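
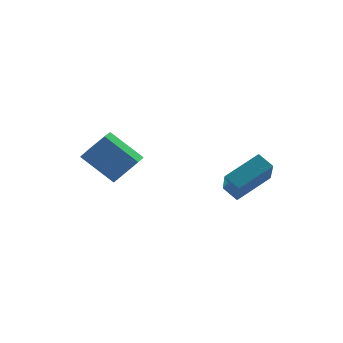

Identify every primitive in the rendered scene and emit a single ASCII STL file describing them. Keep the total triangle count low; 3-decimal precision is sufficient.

solid 
facet normal -0.443 0.765 0.467
outer loop
vertex 2.022 -3.371 0.255
vertex 3.818 -2.814 1.046
vertex 2.325 -2.327 -1.167
endloop
endfacet
facet normal -0.880 -0.273 -0.388
outer loop
vertex 2.742 -3.046 -1.606
vertex 2.022 -3.371 0.255
vertex 2.325 -2.327 -1.167
endloop
endfacet
facet normal -0.443 0.765 0.467
outer loop
vertex 2.325 -2.327 -1.167
vertex 3.818 -2.814 1.046
vertex 4.121 -1.77 -0.376
endloop
endfacet
facet normal 0.169 0.583 -0.795
outer loop
vertex 4.121 -1.77 -0.376
vertex 2.742 -3.046 -1.606
vertex 2.325 -2.327 -1.167
endloop
endfacet
facet normal -0.169 -0.583 0.795
outer loop
vertex 2.022 -3.371 0.255
vertex 4.235 -3.533 0.607
vertex 3.818 -2.814 1.046
endloop
endfacet
facet normal -0.880 -0.273 -0.388
outer loop
vertex 2.439 -4.09 -0.184
vertex 2.022 -3.371 0.255
vertex 2.742 -3.046 -1.606
endloop
endfacet
facet normal -0.169 -0.583 0.795
outer loop
vertex 2.439 -4.09 -0.184
vertex 4.235 -3.533 0.607
vertex 2.022 -3.371 0.255
endloop
endfacet
facet normal 0.880 0.273 0.388
outer loop
vertex 3.818 -2.814 1.046
vertex 4.235 -3.533 0.607
vertex 4.121 -1.77 -0.376
endloop
endfacet
facet normal 0.169 0.583 -0.795
outer loop
vertex 4.538 -2.489 -0.815
vertex 2.742 -3.046 -1.606
vertex 4.121 -1.77 -0.376
endloop
endfacet
facet normal 0.880 0.273 0.388
outer loop
vertex 4.121 -1.77 -0.376
vertex 4.235 -3.533 0.607
vertex 4.538 -2.489 -0.815
endloop
endfacet
facet normal 0.443 -0.765 -0.467
outer loop
vertex 4.538 -2.489 -0.815
vertex 2.439 -4.09 -0.184
vertex 2.742 -3.046 -1.606
endloop
endfacet
facet normal 0.443 -0.765 -0.467
outer loop
vertex 4.235 -3.533 0.607
vertex 2.439 -4.09 -0.184
vertex 4.538 -2.489 -0.815
endloop
endfacet
facet normal 0.585 -0.541 -0.604
outer loop
vertex -0.517 2.057 -1.625
vertex -1.023 1.231 -1.376
vertex -1.319 1.782 -2.156
endloop
endfacet
facet normal 0.121 0.795 -0.595
outer loop
vertex -0.517 2.057 -1.625
vertex -1.319 1.782 -2.156
vertex -1.771 3.215 -0.334
endloop
endfacet
facet normal 0.122 0.795 -0.595
outer loop
vertex -1.771 3.215 -0.334
vertex -1.319 1.782 -2.156
vertex -2.572 2.94 -0.865
endloop
endfacet
facet normal -0.586 0.541 0.603
outer loop
vertex -1.771 3.215 -0.334
vertex -2.572 2.94 -0.865
vertex -2.277 2.389 -0.084
endloop
endfacet
facet normal 0.585 -0.541 -0.604
outer loop
vertex -1.319 1.782 -2.156
vertex -1.023 1.231 -1.376
vertex -1.825 0.956 -1.907
endloop
endfacet
facet normal -0.633 0.159 -0.757
outer loop
vertex -1.319 1.782 -2.156
vertex -1.825 0.956 -1.907
vertex -2.572 2.94 -0.865
endloop
endfacet
facet normal -0.633 0.159 -0.757
outer loop
vertex -2.572 2.94 -0.865
vertex -1.825 0.956 -1.907
vertex -3.078 2.114 -0.616
endloop
endfacet
facet normal -0.586 0.541 0.603
outer loop
vertex -2.572 2.94 -0.865
vertex -3.078 2.114 -0.616
vertex -2.277 2.389 -0.084
endloop
endfacet
facet normal 0.585 -0.541 -0.604
outer loop
vertex -1.825 0.956 -1.907
vertex -1.023 1.231 -1.376
vertex -1.529 0.405 -1.126
endloop
endfacet
facet normal -0.755 -0.636 -0.162
outer loop
vertex -1.825 0.956 -1.907
vertex -1.529 0.405 -1.126
vertex -3.078 2.114 -0.616
endloop
endfacet
facet normal -0.755 -0.635 -0.163
outer loop
vertex -3.078 2.114 -0.616
vertex -1.529 0.405 -1.126
vertex -2.783 1.563 0.165
endloop
endfacet
facet normal -0.586 0.541 0.603
outer loop
vertex -3.078 2.114 -0.616
vertex -2.783 1.563 0.165
vertex -2.277 2.389 -0.084
endloop
endfacet
facet normal 0.586 -0.541 -0.603
outer loop
vertex -1.529 0.405 -1.126
vertex -1.023 1.231 -1.376
vertex -0.728 0.68 -0.595
endloop
endfacet
facet normal -0.121 -0.795 0.595
outer loop
vertex -1.529 0.405 -1.126
vertex -0.728 0.68 -0.595
vertex -2.783 1.563 0.165
endloop
endfacet
facet normal -0.121 -0.795 0.595
outer loop
vertex -2.783 1.563 0.165
vertex -0.728 0.68 -0.595
vertex -1.981 1.838 0.696
endloop
endfacet
facet normal -0.585 0.541 0.604
outer loop
vertex -2.783 1.563 0.165
vertex -1.981 1.838 0.696
vertex -2.277 2.389 -0.084
endloop
endfacet
facet normal 0.586 -0.541 -0.603
outer loop
vertex -0.728 0.68 -0.595
vertex -1.023 1.231 -1.376
vertex -0.222 1.506 -0.844
endloop
endfacet
facet normal 0.633 -0.159 0.757
outer loop
vertex -0.728 0.68 -0.595
vertex -0.222 1.506 -0.844
vertex -1.981 1.838 0.696
endloop
endfacet
facet normal 0.633 -0.159 0.757
outer loop
vertex -1.981 1.838 0.696
vertex -0.222 1.506 -0.844
vertex -1.475 2.664 0.447
endloop
endfacet
facet normal -0.585 0.541 0.604
outer loop
vertex -1.981 1.838 0.696
vertex -1.475 2.664 0.447
vertex -2.277 2.389 -0.084
endloop
endfacet
facet normal 0.586 -0.541 -0.603
outer loop
vertex -0.222 1.506 -0.844
vertex -1.023 1.231 -1.376
vertex -0.517 2.057 -1.625
endloop
endfacet
facet normal 0.755 0.635 0.163
outer loop
vertex -0.222 1.506 -0.844
vertex -0.517 2.057 -1.625
vertex -1.475 2.664 0.447
endloop
endfacet
facet normal 0.755 0.636 0.163
outer loop
vertex -1.475 2.664 0.447
vertex -0.517 2.057 -1.625
vertex -1.771 3.215 -0.334
endloop
endfacet
facet normal -0.585 0.541 0.604
outer loop
vertex -1.475 2.664 0.447
vertex -1.771 3.215 -0.334
vertex -2.277 2.389 -0.084
endloop
endfacet

endsolid


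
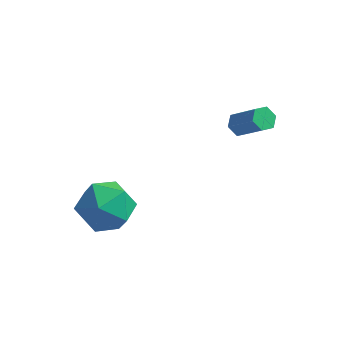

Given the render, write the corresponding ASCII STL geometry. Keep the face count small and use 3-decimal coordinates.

solid 
facet normal -0.569 0.657 0.494
outer loop
vertex -3.106 -1.51 -3.49
vertex -2.658 -1.897 -2.46
vertex -2.13 -1.004 -3.039
endloop
endfacet
facet normal -0.399 0.904 -0.152
outer loop
vertex -3.106 -1.51 -3.49
vertex -2.13 -1.004 -3.039
vertex -2.198 -1.23 -4.203
endloop
endfacet
facet normal -0.635 0.436 -0.637
outer loop
vertex -3.106 -1.51 -3.49
vertex -2.198 -1.23 -4.203
vertex -2.767 -2.264 -4.344
endloop
endfacet
facet normal -0.952 -0.100 -0.289
outer loop
vertex -3.106 -1.51 -3.49
vertex -2.767 -2.264 -4.344
vertex -3.051 -2.676 -3.266
endloop
endfacet
facet normal -0.911 0.036 0.410
outer loop
vertex -3.106 -1.51 -3.49
vertex -3.051 -2.676 -3.266
vertex -2.658 -1.897 -2.46
endloop
endfacet
facet normal 0.313 0.929 -0.199
outer loop
vertex -2.198 -1.23 -4.203
vertex -2.13 -1.004 -3.039
vertex -1.189 -1.444 -3.614
endloop
endfacet
facet normal 0.036 0.529 0.848
outer loop
vertex -2.13 -1.004 -3.039
vertex -2.658 -1.897 -2.46
vertex -1.473 -1.856 -2.536
endloop
endfacet
facet normal -0.516 -0.476 0.712
outer loop
vertex -2.658 -1.897 -2.46
vertex -3.051 -2.676 -3.266
vertex -2.042 -2.89 -2.677
endloop
endfacet
facet normal -0.582 -0.697 -0.420
outer loop
vertex -3.051 -2.676 -3.266
vertex -2.767 -2.264 -4.344
vertex -2.11 -3.116 -3.841
endloop
endfacet
facet normal -0.069 0.172 -0.983
outer loop
vertex -2.767 -2.264 -4.344
vertex -2.198 -1.23 -4.203
vertex -1.582 -2.223 -4.42
endloop
endfacet
facet normal 0.952 0.100 0.289
outer loop
vertex -1.134 -2.61 -3.39
vertex -1.189 -1.444 -3.614
vertex -1.473 -1.856 -2.536
endloop
endfacet
facet normal 0.635 -0.436 0.637
outer loop
vertex -1.134 -2.61 -3.39
vertex -1.473 -1.856 -2.536
vertex -2.042 -2.89 -2.677
endloop
endfacet
facet normal 0.399 -0.904 0.152
outer loop
vertex -1.134 -2.61 -3.39
vertex -2.042 -2.89 -2.677
vertex -2.11 -3.116 -3.841
endloop
endfacet
facet normal 0.569 -0.657 -0.494
outer loop
vertex -1.134 -2.61 -3.39
vertex -2.11 -3.116 -3.841
vertex -1.582 -2.223 -4.42
endloop
endfacet
facet normal 0.911 -0.036 -0.410
outer loop
vertex -1.134 -2.61 -3.39
vertex -1.582 -2.223 -4.42
vertex -1.189 -1.444 -3.614
endloop
endfacet
facet normal 0.582 0.697 0.420
outer loop
vertex -1.473 -1.856 -2.536
vertex -1.189 -1.444 -3.614
vertex -2.13 -1.004 -3.039
endloop
endfacet
facet normal 0.069 -0.172 0.983
outer loop
vertex -2.042 -2.89 -2.677
vertex -1.473 -1.856 -2.536
vertex -2.658 -1.897 -2.46
endloop
endfacet
facet normal -0.313 -0.929 0.199
outer loop
vertex -2.11 -3.116 -3.841
vertex -2.042 -2.89 -2.677
vertex -3.051 -2.676 -3.266
endloop
endfacet
facet normal -0.036 -0.529 -0.848
outer loop
vertex -1.582 -2.223 -4.42
vertex -2.11 -3.116 -3.841
vertex -2.767 -2.264 -4.344
endloop
endfacet
facet normal 0.516 0.476 -0.712
outer loop
vertex -1.189 -1.444 -3.614
vertex -1.582 -2.223 -4.42
vertex -2.198 -1.23 -4.203
endloop
endfacet
facet normal -0.657 0.285 -0.698
outer loop
vertex 1.721 2.213 -2.021
vertex 1.357 2.273 -1.654
vertex 1.666 2.671 -1.782
endloop
endfacet
facet normal 0.747 0.376 -0.549
outer loop
vertex 1.721 2.213 -2.021
vertex 1.666 2.671 -1.782
vertex 2.746 1.766 -0.933
endloop
endfacet
facet normal 0.746 0.374 -0.550
outer loop
vertex 2.746 1.766 -0.933
vertex 1.666 2.671 -1.782
vertex 2.692 2.225 -0.694
endloop
endfacet
facet normal 0.657 -0.286 0.697
outer loop
vertex 2.746 1.766 -0.933
vertex 2.692 2.225 -0.694
vertex 2.383 1.827 -0.566
endloop
endfacet
facet normal -0.657 0.286 -0.697
outer loop
vertex 1.666 2.671 -1.782
vertex 1.357 2.273 -1.654
vertex 1.303 2.732 -1.415
endloop
endfacet
facet normal 0.284 0.951 0.122
outer loop
vertex 1.666 2.671 -1.782
vertex 1.303 2.732 -1.415
vertex 2.692 2.225 -0.694
endloop
endfacet
facet normal 0.284 0.951 0.122
outer loop
vertex 2.692 2.225 -0.694
vertex 1.303 2.732 -1.415
vertex 2.329 2.286 -0.327
endloop
endfacet
facet normal 0.657 -0.286 0.697
outer loop
vertex 2.692 2.225 -0.694
vertex 2.329 2.286 -0.327
vertex 2.383 1.827 -0.566
endloop
endfacet
facet normal -0.657 0.286 -0.697
outer loop
vertex 1.303 2.732 -1.415
vertex 1.357 2.273 -1.654
vertex 0.994 2.334 -1.287
endloop
endfacet
facet normal -0.463 0.576 0.673
outer loop
vertex 1.303 2.732 -1.415
vertex 0.994 2.334 -1.287
vertex 2.329 2.286 -0.327
endloop
endfacet
facet normal -0.463 0.576 0.673
outer loop
vertex 2.329 2.286 -0.327
vertex 0.994 2.334 -1.287
vertex 2.019 1.887 -0.199
endloop
endfacet
facet normal 0.657 -0.286 0.698
outer loop
vertex 2.329 2.286 -0.327
vertex 2.019 1.887 -0.199
vertex 2.383 1.827 -0.566
endloop
endfacet
facet normal -0.657 0.286 -0.697
outer loop
vertex 0.994 2.334 -1.287
vertex 1.357 2.273 -1.654
vertex 1.048 1.875 -1.526
endloop
endfacet
facet normal -0.747 -0.374 0.550
outer loop
vertex 0.994 2.334 -1.287
vertex 1.048 1.875 -1.526
vertex 2.019 1.887 -0.199
endloop
endfacet
facet normal -0.746 -0.376 0.549
outer loop
vertex 2.019 1.887 -0.199
vertex 1.048 1.875 -1.526
vertex 2.074 1.429 -0.438
endloop
endfacet
facet normal 0.657 -0.285 0.698
outer loop
vertex 2.019 1.887 -0.199
vertex 2.074 1.429 -0.438
vertex 2.383 1.827 -0.566
endloop
endfacet
facet normal -0.657 0.286 -0.697
outer loop
vertex 1.048 1.875 -1.526
vertex 1.357 2.273 -1.654
vertex 1.411 1.814 -1.893
endloop
endfacet
facet normal -0.284 -0.951 -0.122
outer loop
vertex 1.048 1.875 -1.526
vertex 1.411 1.814 -1.893
vertex 2.074 1.429 -0.438
endloop
endfacet
facet normal -0.284 -0.951 -0.122
outer loop
vertex 2.074 1.429 -0.438
vertex 1.411 1.814 -1.893
vertex 2.437 1.368 -0.805
endloop
endfacet
facet normal 0.657 -0.286 0.697
outer loop
vertex 2.074 1.429 -0.438
vertex 2.437 1.368 -0.805
vertex 2.383 1.827 -0.566
endloop
endfacet
facet normal -0.657 0.286 -0.698
outer loop
vertex 1.411 1.814 -1.893
vertex 1.357 2.273 -1.654
vertex 1.721 2.213 -2.021
endloop
endfacet
facet normal 0.464 -0.576 -0.673
outer loop
vertex 1.411 1.814 -1.893
vertex 1.721 2.213 -2.021
vertex 2.437 1.368 -0.805
endloop
endfacet
facet normal 0.463 -0.576 -0.673
outer loop
vertex 2.437 1.368 -0.805
vertex 1.721 2.213 -2.021
vertex 2.746 1.766 -0.933
endloop
endfacet
facet normal 0.657 -0.286 0.697
outer loop
vertex 2.437 1.368 -0.805
vertex 2.746 1.766 -0.933
vertex 2.383 1.827 -0.566
endloop
endfacet

endsolid


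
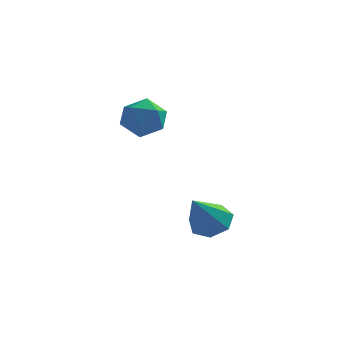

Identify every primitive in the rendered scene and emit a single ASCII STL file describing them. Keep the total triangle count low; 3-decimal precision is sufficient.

solid 
facet normal 0.304 0.775 0.554
outer loop
vertex -0.218 0.341 2.928
vertex -0.035 -0.233 3.63
vertex 0.62 -0.043 3.005
endloop
endfacet
facet normal 0.423 0.895 -0.139
outer loop
vertex -0.218 0.341 2.928
vertex 0.62 -0.043 3.005
vertex 0.215 0.02 2.176
endloop
endfacet
facet normal -0.202 0.854 -0.480
outer loop
vertex -0.218 0.341 2.928
vertex 0.215 0.02 2.176
vertex -0.691 -0.131 2.288
endloop
endfacet
facet normal -0.707 0.707 0.001
outer loop
vertex -0.218 0.341 2.928
vertex -0.691 -0.131 2.288
vertex -0.845 -0.287 3.187
endloop
endfacet
facet normal -0.395 0.658 0.641
outer loop
vertex -0.218 0.341 2.928
vertex -0.845 -0.287 3.187
vertex -0.035 -0.233 3.63
endloop
endfacet
facet normal 0.844 0.374 -0.384
outer loop
vertex 0.215 0.02 2.176
vertex 0.62 -0.043 3.005
vertex 0.665 -0.753 2.413
endloop
endfacet
facet normal 0.651 0.179 0.737
outer loop
vertex 0.62 -0.043 3.005
vertex -0.035 -0.233 3.63
vertex 0.511 -0.909 3.312
endloop
endfacet
facet normal -0.479 -0.010 0.878
outer loop
vertex -0.035 -0.233 3.63
vertex -0.845 -0.287 3.187
vertex -0.395 -1.06 3.424
endloop
endfacet
facet normal -0.985 0.068 -0.157
outer loop
vertex -0.845 -0.287 3.187
vertex -0.691 -0.131 2.288
vertex -0.8 -0.997 2.595
endloop
endfacet
facet normal -0.167 0.306 -0.937
outer loop
vertex -0.691 -0.131 2.288
vertex 0.215 0.02 2.176
vertex -0.145 -0.807 1.97
endloop
endfacet
facet normal 0.707 -0.707 -0.001
outer loop
vertex 0.038 -1.381 2.672
vertex 0.665 -0.753 2.413
vertex 0.511 -0.909 3.312
endloop
endfacet
facet normal 0.202 -0.854 0.480
outer loop
vertex 0.038 -1.381 2.672
vertex 0.511 -0.909 3.312
vertex -0.395 -1.06 3.424
endloop
endfacet
facet normal -0.423 -0.895 0.139
outer loop
vertex 0.038 -1.381 2.672
vertex -0.395 -1.06 3.424
vertex -0.8 -0.997 2.595
endloop
endfacet
facet normal -0.304 -0.775 -0.554
outer loop
vertex 0.038 -1.381 2.672
vertex -0.8 -0.997 2.595
vertex -0.145 -0.807 1.97
endloop
endfacet
facet normal 0.395 -0.658 -0.641
outer loop
vertex 0.038 -1.381 2.672
vertex -0.145 -0.807 1.97
vertex 0.665 -0.753 2.413
endloop
endfacet
facet normal 0.985 -0.068 0.157
outer loop
vertex 0.511 -0.909 3.312
vertex 0.665 -0.753 2.413
vertex 0.62 -0.043 3.005
endloop
endfacet
facet normal 0.167 -0.306 0.937
outer loop
vertex -0.395 -1.06 3.424
vertex 0.511 -0.909 3.312
vertex -0.035 -0.233 3.63
endloop
endfacet
facet normal -0.844 -0.374 0.384
outer loop
vertex -0.8 -0.997 2.595
vertex -0.395 -1.06 3.424
vertex -0.845 -0.287 3.187
endloop
endfacet
facet normal -0.651 -0.179 -0.737
outer loop
vertex -0.145 -0.807 1.97
vertex -0.8 -0.997 2.595
vertex -0.691 -0.131 2.288
endloop
endfacet
facet normal 0.479 0.010 -0.878
outer loop
vertex 0.665 -0.753 2.413
vertex -0.145 -0.807 1.97
vertex 0.215 0.02 2.176
endloop
endfacet
facet normal 0.209 0.633 -0.746
outer loop
vertex 3.247 -1.159 -1.275
vertex 2.492 -1.287 -1.595
vertex 2.729 -0.715 -1.043
endloop
endfacet
facet normal 0.535 0.195 0.822
outer loop
vertex 3.247 -1.159 -1.275
vertex 2.729 -0.715 -1.043
vertex 2.108 -2.453 -0.225
endloop
endfacet
facet normal 0.208 0.633 -0.745
outer loop
vertex 2.729 -0.715 -1.043
vertex 2.492 -1.287 -1.595
vertex 2.033 -0.702 -1.226
endloop
endfacet
facet normal -0.215 0.478 0.852
outer loop
vertex 2.729 -0.715 -1.043
vertex 2.033 -0.702 -1.226
vertex 2.108 -2.453 -0.225
endloop
endfacet
facet normal 0.209 0.634 -0.745
outer loop
vertex 2.033 -0.702 -1.226
vertex 2.492 -1.287 -1.595
vertex 1.682 -1.129 -1.688
endloop
endfacet
facet normal -0.864 0.221 0.452
outer loop
vertex 2.033 -0.702 -1.226
vertex 1.682 -1.129 -1.688
vertex 2.108 -2.453 -0.225
endloop
endfacet
facet normal 0.209 0.634 -0.745
outer loop
vertex 1.682 -1.129 -1.688
vertex 2.492 -1.287 -1.595
vertex 1.941 -1.675 -2.08
endloop
endfacet
facet normal -0.921 -0.382 -0.077
outer loop
vertex 1.682 -1.129 -1.688
vertex 1.941 -1.675 -2.08
vertex 2.108 -2.453 -0.225
endloop
endfacet
facet normal 0.209 0.634 -0.745
outer loop
vertex 1.941 -1.675 -2.08
vertex 2.492 -1.287 -1.595
vertex 2.615 -1.929 -2.107
endloop
endfacet
facet normal -0.344 -0.877 -0.337
outer loop
vertex 1.941 -1.675 -2.08
vertex 2.615 -1.929 -2.107
vertex 2.108 -2.453 -0.225
endloop
endfacet
facet normal 0.208 0.634 -0.745
outer loop
vertex 2.615 -1.929 -2.107
vertex 2.492 -1.287 -1.595
vertex 3.196 -1.699 -1.749
endloop
endfacet
facet normal 0.434 -0.891 -0.131
outer loop
vertex 2.615 -1.929 -2.107
vertex 3.196 -1.699 -1.749
vertex 2.108 -2.453 -0.225
endloop
endfacet
facet normal 0.208 0.634 -0.745
outer loop
vertex 3.196 -1.699 -1.749
vertex 2.492 -1.287 -1.595
vertex 3.247 -1.159 -1.275
endloop
endfacet
facet normal 0.825 -0.415 0.384
outer loop
vertex 3.196 -1.699 -1.749
vertex 3.247 -1.159 -1.275
vertex 2.108 -2.453 -0.225
endloop
endfacet

endsolid


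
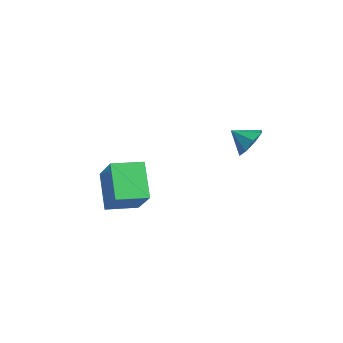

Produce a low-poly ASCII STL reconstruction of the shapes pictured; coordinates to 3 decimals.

solid 
facet normal -0.704 0.421 0.571
outer loop
vertex 1.718 -3.79 -0.692
vertex 2.367 -2.42 -0.902
vertex 0.534 -3.487 -2.375
endloop
endfacet
facet normal -0.424 -0.895 0.137
outer loop
vertex 1.893 -4.3 -3.478
vertex 1.718 -3.79 -0.692
vertex 0.534 -3.487 -2.375
endloop
endfacet
facet normal -0.704 0.421 0.571
outer loop
vertex 0.534 -3.487 -2.375
vertex 2.367 -2.42 -0.902
vertex 1.183 -2.117 -2.585
endloop
endfacet
facet normal -0.569 0.146 -0.809
outer loop
vertex 1.183 -2.117 -2.585
vertex 1.893 -4.3 -3.478
vertex 0.534 -3.487 -2.375
endloop
endfacet
facet normal 0.569 -0.146 0.809
outer loop
vertex 1.718 -3.79 -0.692
vertex 3.726 -3.233 -2.005
vertex 2.367 -2.42 -0.902
endloop
endfacet
facet normal -0.424 -0.895 0.137
outer loop
vertex 3.077 -4.603 -1.795
vertex 1.718 -3.79 -0.692
vertex 1.893 -4.3 -3.478
endloop
endfacet
facet normal 0.569 -0.146 0.809
outer loop
vertex 3.077 -4.603 -1.795
vertex 3.726 -3.233 -2.005
vertex 1.718 -3.79 -0.692
endloop
endfacet
facet normal 0.424 0.895 -0.137
outer loop
vertex 2.367 -2.42 -0.902
vertex 3.726 -3.233 -2.005
vertex 1.183 -2.117 -2.585
endloop
endfacet
facet normal -0.569 0.146 -0.809
outer loop
vertex 2.542 -2.93 -3.688
vertex 1.893 -4.3 -3.478
vertex 1.183 -2.117 -2.585
endloop
endfacet
facet normal 0.424 0.895 -0.137
outer loop
vertex 1.183 -2.117 -2.585
vertex 3.726 -3.233 -2.005
vertex 2.542 -2.93 -3.688
endloop
endfacet
facet normal 0.704 -0.421 -0.571
outer loop
vertex 2.542 -2.93 -3.688
vertex 3.077 -4.603 -1.795
vertex 1.893 -4.3 -3.478
endloop
endfacet
facet normal 0.704 -0.421 -0.571
outer loop
vertex 3.726 -3.233 -2.005
vertex 3.077 -4.603 -1.795
vertex 2.542 -2.93 -3.688
endloop
endfacet
facet normal 0.738 0.411 -0.535
outer loop
vertex 4.617 2.39 -0.059
vertex 4.296 2.036 -0.774
vertex 4.181 2.781 -0.36
endloop
endfacet
facet normal -0.327 0.320 0.889
outer loop
vertex 4.617 2.39 -0.059
vertex 4.181 2.781 -0.36
vertex 3.484 1.584 -0.186
endloop
endfacet
facet normal 0.738 0.411 -0.535
outer loop
vertex 4.181 2.781 -0.36
vertex 4.296 2.036 -0.774
vertex 3.813 2.736 -0.903
endloop
endfacet
facet normal -0.737 0.496 0.459
outer loop
vertex 4.181 2.781 -0.36
vertex 3.813 2.736 -0.903
vertex 3.484 1.584 -0.186
endloop
endfacet
facet normal 0.739 0.411 -0.534
outer loop
vertex 3.813 2.736 -0.903
vertex 4.296 2.036 -0.774
vertex 3.728 2.281 -1.371
endloop
endfacet
facet normal -0.969 0.241 -0.058
outer loop
vertex 3.813 2.736 -0.903
vertex 3.728 2.281 -1.371
vertex 3.484 1.584 -0.186
endloop
endfacet
facet normal 0.739 0.410 -0.535
outer loop
vertex 3.728 2.281 -1.371
vertex 4.296 2.036 -0.774
vertex 3.975 1.682 -1.489
endloop
endfacet
facet normal -0.886 -0.295 -0.356
outer loop
vertex 3.728 2.281 -1.371
vertex 3.975 1.682 -1.489
vertex 3.484 1.584 -0.186
endloop
endfacet
facet normal 0.738 0.411 -0.535
outer loop
vertex 3.975 1.682 -1.489
vertex 4.296 2.036 -0.774
vertex 4.411 1.291 -1.188
endloop
endfacet
facet normal -0.537 -0.801 -0.263
outer loop
vertex 3.975 1.682 -1.489
vertex 4.411 1.291 -1.188
vertex 3.484 1.584 -0.186
endloop
endfacet
facet normal 0.738 0.411 -0.535
outer loop
vertex 4.411 1.291 -1.188
vertex 4.296 2.036 -0.774
vertex 4.779 1.337 -0.645
endloop
endfacet
facet normal -0.127 -0.978 0.169
outer loop
vertex 4.411 1.291 -1.188
vertex 4.779 1.337 -0.645
vertex 3.484 1.584 -0.186
endloop
endfacet
facet normal 0.738 0.411 -0.535
outer loop
vertex 4.779 1.337 -0.645
vertex 4.296 2.036 -0.774
vertex 4.865 1.792 -0.177
endloop
endfacet
facet normal 0.104 -0.723 0.683
outer loop
vertex 4.779 1.337 -0.645
vertex 4.865 1.792 -0.177
vertex 3.484 1.584 -0.186
endloop
endfacet
facet normal 0.738 0.412 -0.535
outer loop
vertex 4.865 1.792 -0.177
vertex 4.296 2.036 -0.774
vertex 4.617 2.39 -0.059
endloop
endfacet
facet normal 0.021 -0.185 0.983
outer loop
vertex 4.865 1.792 -0.177
vertex 4.617 2.39 -0.059
vertex 3.484 1.584 -0.186
endloop
endfacet

endsolid


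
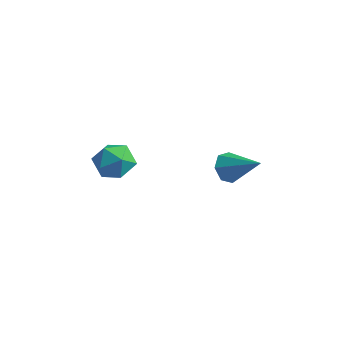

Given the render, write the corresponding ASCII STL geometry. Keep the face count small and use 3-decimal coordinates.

solid 
facet normal -0.841 -0.037 -0.539
outer loop
vertex 2.34 0.15 -2.932
vertex 1.943 -0.36 -2.278
vertex 1.957 0.556 -2.362
endloop
endfacet
facet normal 0.531 0.817 -0.225
outer loop
vertex 2.34 0.15 -2.932
vertex 1.957 0.556 -2.362
vertex 3.777 -0.28 -1.102
endloop
endfacet
facet normal -0.841 -0.037 -0.539
outer loop
vertex 1.957 0.556 -2.362
vertex 1.943 -0.36 -2.278
vertex 1.563 0.272 -1.728
endloop
endfacet
facet normal 0.092 0.886 0.454
outer loop
vertex 1.957 0.556 -2.362
vertex 1.563 0.272 -1.728
vertex 3.777 -0.28 -1.102
endloop
endfacet
facet normal -0.841 -0.037 -0.539
outer loop
vertex 1.563 0.272 -1.728
vertex 1.943 -0.36 -2.278
vertex 1.455 -0.488 -1.508
endloop
endfacet
facet normal -0.190 0.298 0.935
outer loop
vertex 1.563 0.272 -1.728
vertex 1.455 -0.488 -1.508
vertex 3.777 -0.28 -1.102
endloop
endfacet
facet normal -0.841 -0.038 -0.539
outer loop
vertex 1.455 -0.488 -1.508
vertex 1.943 -0.36 -2.278
vertex 1.715 -1.151 -1.867
endloop
endfacet
facet normal -0.105 -0.505 0.857
outer loop
vertex 1.455 -0.488 -1.508
vertex 1.715 -1.151 -1.867
vertex 3.777 -0.28 -1.102
endloop
endfacet
facet normal -0.842 -0.037 -0.538
outer loop
vertex 1.715 -1.151 -1.867
vertex 1.943 -0.36 -2.278
vertex 2.146 -1.22 -2.536
endloop
endfacet
facet normal 0.284 -0.918 0.278
outer loop
vertex 1.715 -1.151 -1.867
vertex 2.146 -1.22 -2.536
vertex 3.777 -0.28 -1.102
endloop
endfacet
facet normal -0.842 -0.037 -0.539
outer loop
vertex 2.146 -1.22 -2.536
vertex 1.943 -0.36 -2.278
vertex 2.424 -0.641 -3.01
endloop
endfacet
facet normal 0.685 -0.629 -0.367
outer loop
vertex 2.146 -1.22 -2.536
vertex 2.424 -0.641 -3.01
vertex 3.777 -0.28 -1.102
endloop
endfacet
facet normal -0.841 -0.036 -0.539
outer loop
vertex 2.424 -0.641 -3.01
vertex 1.943 -0.36 -2.278
vertex 2.34 0.15 -2.932
endloop
endfacet
facet normal 0.794 0.143 -0.590
outer loop
vertex 2.424 -0.641 -3.01
vertex 2.34 0.15 -2.932
vertex 3.777 -0.28 -1.102
endloop
endfacet
facet normal 0.248 -0.003 0.969
outer loop
vertex -3.092 -1.811 -2.059
vertex -3.721 -2.82 -1.901
vertex -2.561 -2.877 -2.198
endloop
endfacet
facet normal 0.760 0.303 0.575
outer loop
vertex -3.092 -1.811 -2.059
vertex -2.561 -2.877 -2.198
vertex -2.332 -1.988 -2.969
endloop
endfacet
facet normal 0.469 0.854 0.226
outer loop
vertex -3.092 -1.811 -2.059
vertex -2.332 -1.988 -2.969
vertex -3.351 -1.381 -3.147
endloop
endfacet
facet normal -0.221 0.888 0.404
outer loop
vertex -3.092 -1.811 -2.059
vertex -3.351 -1.381 -3.147
vertex -4.209 -1.895 -2.487
endloop
endfacet
facet normal -0.357 0.358 0.863
outer loop
vertex -3.092 -1.811 -2.059
vertex -4.209 -1.895 -2.487
vertex -3.721 -2.82 -1.901
endloop
endfacet
facet normal 0.981 -0.173 0.092
outer loop
vertex -2.332 -1.988 -2.969
vertex -2.561 -2.877 -2.198
vertex -2.491 -3.105 -3.373
endloop
endfacet
facet normal 0.154 -0.668 0.728
outer loop
vertex -2.561 -2.877 -2.198
vertex -3.721 -2.82 -1.901
vertex -3.349 -3.619 -2.713
endloop
endfacet
facet normal -0.827 -0.084 0.556
outer loop
vertex -3.721 -2.82 -1.901
vertex -4.209 -1.895 -2.487
vertex -4.368 -3.012 -2.891
endloop
endfacet
facet normal -0.606 0.773 -0.186
outer loop
vertex -4.209 -1.895 -2.487
vertex -3.351 -1.381 -3.147
vertex -4.139 -2.123 -3.662
endloop
endfacet
facet normal 0.510 0.718 -0.473
outer loop
vertex -3.351 -1.381 -3.147
vertex -2.332 -1.988 -2.969
vertex -2.979 -2.18 -3.959
endloop
endfacet
facet normal 0.221 -0.888 -0.404
outer loop
vertex -3.608 -3.189 -3.801
vertex -2.491 -3.105 -3.373
vertex -3.349 -3.619 -2.713
endloop
endfacet
facet normal -0.469 -0.854 -0.226
outer loop
vertex -3.608 -3.189 -3.801
vertex -3.349 -3.619 -2.713
vertex -4.368 -3.012 -2.891
endloop
endfacet
facet normal -0.760 -0.303 -0.575
outer loop
vertex -3.608 -3.189 -3.801
vertex -4.368 -3.012 -2.891
vertex -4.139 -2.123 -3.662
endloop
endfacet
facet normal -0.248 0.003 -0.969
outer loop
vertex -3.608 -3.189 -3.801
vertex -4.139 -2.123 -3.662
vertex -2.979 -2.18 -3.959
endloop
endfacet
facet normal 0.357 -0.358 -0.863
outer loop
vertex -3.608 -3.189 -3.801
vertex -2.979 -2.18 -3.959
vertex -2.491 -3.105 -3.373
endloop
endfacet
facet normal 0.606 -0.773 0.186
outer loop
vertex -3.349 -3.619 -2.713
vertex -2.491 -3.105 -3.373
vertex -2.561 -2.877 -2.198
endloop
endfacet
facet normal -0.510 -0.718 0.473
outer loop
vertex -4.368 -3.012 -2.891
vertex -3.349 -3.619 -2.713
vertex -3.721 -2.82 -1.901
endloop
endfacet
facet normal -0.981 0.173 -0.092
outer loop
vertex -4.139 -2.123 -3.662
vertex -4.368 -3.012 -2.891
vertex -4.209 -1.895 -2.487
endloop
endfacet
facet normal -0.154 0.668 -0.728
outer loop
vertex -2.979 -2.18 -3.959
vertex -4.139 -2.123 -3.662
vertex -3.351 -1.381 -3.147
endloop
endfacet
facet normal 0.827 0.084 -0.556
outer loop
vertex -2.491 -3.105 -3.373
vertex -2.979 -2.18 -3.959
vertex -2.332 -1.988 -2.969
endloop
endfacet

endsolid


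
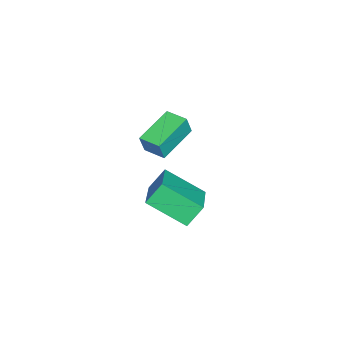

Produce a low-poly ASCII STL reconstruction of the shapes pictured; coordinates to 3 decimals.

solid 
facet normal -0.887 0.333 0.319
outer loop
vertex -2.326 -2.101 -1.733
vertex -1.974 -1.176 -1.721
vertex -2.603 -1.985 -2.624
endloop
endfacet
facet normal -0.355 -0.935 -0.011
outer loop
vertex -1.006 -2.584 -3.199
vertex -2.326 -2.101 -1.733
vertex -2.603 -1.985 -2.624
endloop
endfacet
facet normal -0.887 0.333 0.320
outer loop
vertex -2.603 -1.985 -2.624
vertex -1.974 -1.176 -1.721
vertex -2.251 -1.059 -2.612
endloop
endfacet
facet normal -0.295 0.124 -0.948
outer loop
vertex -2.251 -1.059 -2.612
vertex -1.006 -2.584 -3.199
vertex -2.603 -1.985 -2.624
endloop
endfacet
facet normal 0.295 -0.124 0.948
outer loop
vertex -2.326 -2.101 -1.733
vertex -0.377 -1.775 -2.296
vertex -1.974 -1.176 -1.721
endloop
endfacet
facet normal -0.356 -0.935 -0.012
outer loop
vertex -0.729 -2.701 -2.308
vertex -2.326 -2.101 -1.733
vertex -1.006 -2.584 -3.199
endloop
endfacet
facet normal 0.294 -0.124 0.948
outer loop
vertex -0.729 -2.701 -2.308
vertex -0.377 -1.775 -2.296
vertex -2.326 -2.101 -1.733
endloop
endfacet
facet normal 0.355 0.935 0.012
outer loop
vertex -1.974 -1.176 -1.721
vertex -0.377 -1.775 -2.296
vertex -2.251 -1.059 -2.612
endloop
endfacet
facet normal -0.294 0.124 -0.948
outer loop
vertex -0.654 -1.659 -3.187
vertex -1.006 -2.584 -3.199
vertex -2.251 -1.059 -2.612
endloop
endfacet
facet normal 0.355 0.935 0.011
outer loop
vertex -2.251 -1.059 -2.612
vertex -0.377 -1.775 -2.296
vertex -0.654 -1.659 -3.187
endloop
endfacet
facet normal 0.887 -0.333 -0.320
outer loop
vertex -0.654 -1.659 -3.187
vertex -0.729 -2.701 -2.308
vertex -1.006 -2.584 -3.199
endloop
endfacet
facet normal 0.887 -0.333 -0.319
outer loop
vertex -0.377 -1.775 -2.296
vertex -0.729 -2.701 -2.308
vertex -0.654 -1.659 -3.187
endloop
endfacet
facet normal -0.436 0.458 0.775
outer loop
vertex 1.46 -0.929 -2.01
vertex 3.277 -0.44 -1.276
vertex 1.421 0.645 -2.963
endloop
endfacet
facet normal -0.900 -0.242 -0.363
outer loop
vertex 1.883 0.16 -3.784
vertex 1.46 -0.929 -2.01
vertex 1.421 0.645 -2.963
endloop
endfacet
facet normal -0.436 0.458 0.775
outer loop
vertex 1.421 0.645 -2.963
vertex 3.277 -0.44 -1.276
vertex 3.238 1.134 -2.229
endloop
endfacet
facet normal -0.021 0.856 -0.517
outer loop
vertex 3.238 1.134 -2.229
vertex 1.883 0.16 -3.784
vertex 1.421 0.645 -2.963
endloop
endfacet
facet normal 0.021 -0.856 0.517
outer loop
vertex 1.46 -0.929 -2.01
vertex 3.739 -0.925 -2.097
vertex 3.277 -0.44 -1.276
endloop
endfacet
facet normal -0.900 -0.242 -0.363
outer loop
vertex 1.922 -1.414 -2.831
vertex 1.46 -0.929 -2.01
vertex 1.883 0.16 -3.784
endloop
endfacet
facet normal 0.021 -0.856 0.517
outer loop
vertex 1.922 -1.414 -2.831
vertex 3.739 -0.925 -2.097
vertex 1.46 -0.929 -2.01
endloop
endfacet
facet normal 0.900 0.242 0.363
outer loop
vertex 3.277 -0.44 -1.276
vertex 3.739 -0.925 -2.097
vertex 3.238 1.134 -2.229
endloop
endfacet
facet normal -0.021 0.856 -0.517
outer loop
vertex 3.7 0.649 -3.05
vertex 1.883 0.16 -3.784
vertex 3.238 1.134 -2.229
endloop
endfacet
facet normal 0.900 0.242 0.363
outer loop
vertex 3.238 1.134 -2.229
vertex 3.739 -0.925 -2.097
vertex 3.7 0.649 -3.05
endloop
endfacet
facet normal 0.436 -0.458 -0.775
outer loop
vertex 3.7 0.649 -3.05
vertex 1.922 -1.414 -2.831
vertex 1.883 0.16 -3.784
endloop
endfacet
facet normal 0.436 -0.458 -0.775
outer loop
vertex 3.739 -0.925 -2.097
vertex 1.922 -1.414 -2.831
vertex 3.7 0.649 -3.05
endloop
endfacet

endsolid


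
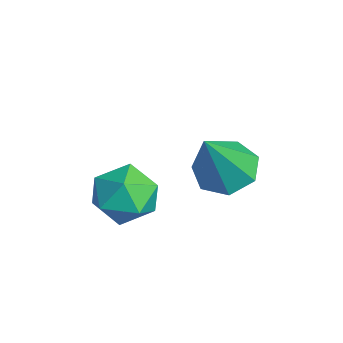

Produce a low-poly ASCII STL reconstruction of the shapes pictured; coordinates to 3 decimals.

solid 
facet normal -0.376 0.379 -0.845
outer loop
vertex -3.108 1.375 -1.355
vertex -3.869 1.512 -0.955
vertex -3.186 2.047 -1.019
endloop
endfacet
facet normal 0.994 0.104 0.023
outer loop
vertex -3.108 1.375 -1.355
vertex -3.186 2.047 -1.019
vertex -3.091 0.728 0.795
endloop
endfacet
facet normal -0.376 0.378 -0.846
outer loop
vertex -3.186 2.047 -1.019
vertex -3.869 1.512 -0.955
vertex -3.778 2.316 -0.636
endloop
endfacet
facet normal 0.595 0.665 0.452
outer loop
vertex -3.186 2.047 -1.019
vertex -3.778 2.316 -0.636
vertex -3.091 0.728 0.795
endloop
endfacet
facet normal -0.376 0.378 -0.846
outer loop
vertex -3.778 2.316 -0.636
vertex -3.869 1.512 -0.955
vertex -4.439 1.979 -0.493
endloop
endfacet
facet normal -0.153 0.624 0.766
outer loop
vertex -3.778 2.316 -0.636
vertex -4.439 1.979 -0.493
vertex -3.091 0.728 0.795
endloop
endfacet
facet normal -0.376 0.378 -0.846
outer loop
vertex -4.439 1.979 -0.493
vertex -3.869 1.512 -0.955
vertex -4.67 1.291 -0.698
endloop
endfacet
facet normal -0.685 0.013 0.729
outer loop
vertex -4.439 1.979 -0.493
vertex -4.67 1.291 -0.698
vertex -3.091 0.728 0.795
endloop
endfacet
facet normal -0.376 0.379 -0.846
outer loop
vertex -4.67 1.291 -0.698
vertex -3.869 1.512 -0.955
vertex -4.299 0.769 -1.097
endloop
endfacet
facet normal -0.601 -0.709 0.369
outer loop
vertex -4.67 1.291 -0.698
vertex -4.299 0.769 -1.097
vertex -3.091 0.728 0.795
endloop
endfacet
facet normal -0.376 0.379 -0.846
outer loop
vertex -4.299 0.769 -1.097
vertex -3.869 1.512 -0.955
vertex -3.604 0.806 -1.389
endloop
endfacet
facet normal 0.035 -0.998 -0.044
outer loop
vertex -4.299 0.769 -1.097
vertex -3.604 0.806 -1.389
vertex -3.091 0.728 0.795
endloop
endfacet
facet normal -0.376 0.379 -0.846
outer loop
vertex -3.604 0.806 -1.389
vertex -3.869 1.512 -0.955
vertex -3.108 1.375 -1.355
endloop
endfacet
facet normal 0.745 -0.637 -0.198
outer loop
vertex -3.604 0.806 -1.389
vertex -3.108 1.375 -1.355
vertex -3.091 0.728 0.795
endloop
endfacet
facet normal -0.855 0.392 0.339
outer loop
vertex -4.505 -0.249 -1.559
vertex -4.879 -1.126 -1.487
vertex -4.41 -0.744 -0.746
endloop
endfacet
facet normal -0.298 0.800 0.522
outer loop
vertex -4.505 -0.249 -1.559
vertex -4.41 -0.744 -0.746
vertex -3.671 -0.244 -1.091
endloop
endfacet
facet normal 0.037 0.996 -0.076
outer loop
vertex -4.505 -0.249 -1.559
vertex -3.671 -0.244 -1.091
vertex -3.684 -0.316 -2.045
endloop
endfacet
facet normal -0.314 0.712 -0.629
outer loop
vertex -4.505 -0.249 -1.559
vertex -3.684 -0.316 -2.045
vertex -4.431 -0.862 -2.29
endloop
endfacet
facet normal -0.865 0.338 -0.371
outer loop
vertex -4.505 -0.249 -1.559
vertex -4.431 -0.862 -2.29
vertex -4.879 -1.126 -1.487
endloop
endfacet
facet normal 0.153 0.398 0.904
outer loop
vertex -3.671 -0.244 -1.091
vertex -4.41 -0.744 -0.746
vertex -3.529 -1.118 -0.73
endloop
endfacet
facet normal -0.749 -0.261 0.609
outer loop
vertex -4.41 -0.744 -0.746
vertex -4.879 -1.126 -1.487
vertex -4.276 -1.664 -0.975
endloop
endfacet
facet normal -0.765 -0.348 -0.541
outer loop
vertex -4.879 -1.126 -1.487
vertex -4.431 -0.862 -2.29
vertex -4.289 -1.736 -1.929
endloop
endfacet
facet normal 0.126 0.257 -0.958
outer loop
vertex -4.431 -0.862 -2.29
vertex -3.684 -0.316 -2.045
vertex -3.55 -1.236 -2.274
endloop
endfacet
facet normal 0.694 0.717 -0.064
outer loop
vertex -3.684 -0.316 -2.045
vertex -3.671 -0.244 -1.091
vertex -3.081 -0.854 -1.533
endloop
endfacet
facet normal 0.314 -0.712 0.629
outer loop
vertex -3.455 -1.731 -1.461
vertex -3.529 -1.118 -0.73
vertex -4.276 -1.664 -0.975
endloop
endfacet
facet normal -0.037 -0.996 0.076
outer loop
vertex -3.455 -1.731 -1.461
vertex -4.276 -1.664 -0.975
vertex -4.289 -1.736 -1.929
endloop
endfacet
facet normal 0.298 -0.800 -0.522
outer loop
vertex -3.455 -1.731 -1.461
vertex -4.289 -1.736 -1.929
vertex -3.55 -1.236 -2.274
endloop
endfacet
facet normal 0.855 -0.392 -0.339
outer loop
vertex -3.455 -1.731 -1.461
vertex -3.55 -1.236 -2.274
vertex -3.081 -0.854 -1.533
endloop
endfacet
facet normal 0.865 -0.338 0.371
outer loop
vertex -3.455 -1.731 -1.461
vertex -3.081 -0.854 -1.533
vertex -3.529 -1.118 -0.73
endloop
endfacet
facet normal -0.126 -0.257 0.958
outer loop
vertex -4.276 -1.664 -0.975
vertex -3.529 -1.118 -0.73
vertex -4.41 -0.744 -0.746
endloop
endfacet
facet normal -0.694 -0.717 0.064
outer loop
vertex -4.289 -1.736 -1.929
vertex -4.276 -1.664 -0.975
vertex -4.879 -1.126 -1.487
endloop
endfacet
facet normal -0.153 -0.398 -0.904
outer loop
vertex -3.55 -1.236 -2.274
vertex -4.289 -1.736 -1.929
vertex -4.431 -0.862 -2.29
endloop
endfacet
facet normal 0.749 0.261 -0.609
outer loop
vertex -3.081 -0.854 -1.533
vertex -3.55 -1.236 -2.274
vertex -3.684 -0.316 -2.045
endloop
endfacet
facet normal 0.765 0.348 0.541
outer loop
vertex -3.529 -1.118 -0.73
vertex -3.081 -0.854 -1.533
vertex -3.671 -0.244 -1.091
endloop
endfacet

endsolid


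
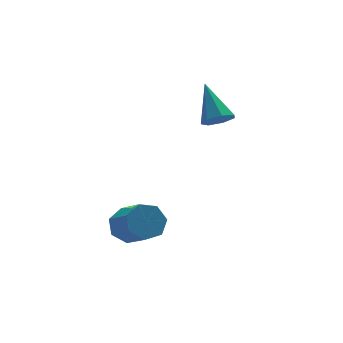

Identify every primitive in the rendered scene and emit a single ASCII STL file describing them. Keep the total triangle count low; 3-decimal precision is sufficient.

solid 
facet normal -0.135 0.808 -0.573
outer loop
vertex -1.762 -0.639 -0.864
vertex -2.262 -0.263 -0.216
vertex -1.373 -0.205 -0.344
endloop
endfacet
facet normal 0.857 -0.196 -0.477
outer loop
vertex -1.762 -0.639 -0.864
vertex -1.373 -0.205 -0.344
vertex -1.519 -2.093 0.169
endloop
endfacet
facet normal 0.856 -0.196 -0.479
outer loop
vertex -1.519 -2.093 0.169
vertex -1.373 -0.205 -0.344
vertex -1.129 -1.66 0.688
endloop
endfacet
facet normal 0.134 -0.808 0.573
outer loop
vertex -1.519 -2.093 0.169
vertex -1.129 -1.66 0.688
vertex -2.018 -1.717 0.816
endloop
endfacet
facet normal -0.135 0.808 -0.574
outer loop
vertex -1.373 -0.205 -0.344
vertex -2.262 -0.263 -0.216
vertex -1.652 0.185 0.271
endloop
endfacet
facet normal 0.924 0.312 0.221
outer loop
vertex -1.373 -0.205 -0.344
vertex -1.652 0.185 0.271
vertex -1.129 -1.66 0.688
endloop
endfacet
facet normal 0.924 0.312 0.222
outer loop
vertex -1.129 -1.66 0.688
vertex -1.652 0.185 0.271
vertex -1.409 -1.269 1.304
endloop
endfacet
facet normal 0.134 -0.808 0.574
outer loop
vertex -1.129 -1.66 0.688
vertex -1.409 -1.269 1.304
vertex -2.018 -1.717 0.816
endloop
endfacet
facet normal -0.135 0.808 -0.574
outer loop
vertex -1.652 0.185 0.271
vertex -2.262 -0.263 -0.216
vertex -2.391 0.238 0.52
endloop
endfacet
facet normal 0.296 0.586 0.755
outer loop
vertex -1.652 0.185 0.271
vertex -2.391 0.238 0.52
vertex -1.409 -1.269 1.304
endloop
endfacet
facet normal 0.296 0.586 0.755
outer loop
vertex -1.409 -1.269 1.304
vertex -2.391 0.238 0.52
vertex -2.148 -1.216 1.553
endloop
endfacet
facet normal 0.135 -0.808 0.573
outer loop
vertex -1.409 -1.269 1.304
vertex -2.148 -1.216 1.553
vertex -2.018 -1.717 0.816
endloop
endfacet
facet normal -0.135 0.808 -0.574
outer loop
vertex -2.391 0.238 0.52
vertex -2.262 -0.263 -0.216
vertex -3.032 -0.086 0.214
endloop
endfacet
facet normal -0.555 0.418 0.719
outer loop
vertex -2.391 0.238 0.52
vertex -3.032 -0.086 0.214
vertex -2.148 -1.216 1.553
endloop
endfacet
facet normal -0.555 0.418 0.719
outer loop
vertex -2.148 -1.216 1.553
vertex -3.032 -0.086 0.214
vertex -2.789 -1.54 1.247
endloop
endfacet
facet normal 0.135 -0.808 0.573
outer loop
vertex -2.148 -1.216 1.553
vertex -2.789 -1.54 1.247
vertex -2.018 -1.717 0.816
endloop
endfacet
facet normal -0.135 0.808 -0.574
outer loop
vertex -3.032 -0.086 0.214
vertex -2.262 -0.263 -0.216
vertex -3.093 -0.544 -0.416
endloop
endfacet
facet normal -0.988 -0.064 0.142
outer loop
vertex -3.032 -0.086 0.214
vertex -3.093 -0.544 -0.416
vertex -2.789 -1.54 1.247
endloop
endfacet
facet normal -0.988 -0.064 0.142
outer loop
vertex -2.789 -1.54 1.247
vertex -3.093 -0.544 -0.416
vertex -2.85 -1.998 0.617
endloop
endfacet
facet normal 0.135 -0.808 0.574
outer loop
vertex -2.789 -1.54 1.247
vertex -2.85 -1.998 0.617
vertex -2.018 -1.717 0.816
endloop
endfacet
facet normal -0.135 0.808 -0.573
outer loop
vertex -3.093 -0.544 -0.416
vertex -2.262 -0.263 -0.216
vertex -2.528 -0.79 -0.896
endloop
endfacet
facet normal -0.677 -0.498 -0.542
outer loop
vertex -3.093 -0.544 -0.416
vertex -2.528 -0.79 -0.896
vertex -2.85 -1.998 0.617
endloop
endfacet
facet normal -0.677 -0.498 -0.542
outer loop
vertex -2.85 -1.998 0.617
vertex -2.528 -0.79 -0.896
vertex -2.285 -2.244 0.137
endloop
endfacet
facet normal 0.136 -0.808 0.574
outer loop
vertex -2.85 -1.998 0.617
vertex -2.285 -2.244 0.137
vertex -2.018 -1.717 0.816
endloop
endfacet
facet normal -0.135 0.808 -0.573
outer loop
vertex -2.528 -0.79 -0.896
vertex -2.262 -0.263 -0.216
vertex -1.762 -0.639 -0.864
endloop
endfacet
facet normal 0.144 -0.557 -0.818
outer loop
vertex -2.528 -0.79 -0.896
vertex -1.762 -0.639 -0.864
vertex -2.285 -2.244 0.137
endloop
endfacet
facet normal 0.144 -0.557 -0.818
outer loop
vertex -2.285 -2.244 0.137
vertex -1.762 -0.639 -0.864
vertex -1.519 -2.093 0.169
endloop
endfacet
facet normal 0.135 -0.808 0.574
outer loop
vertex -2.285 -2.244 0.137
vertex -1.519 -2.093 0.169
vertex -2.018 -1.717 0.816
endloop
endfacet
facet normal 0.012 -0.720 -0.694
outer loop
vertex 3.423 3.591 2.62
vertex 3.013 3.127 3.095
vertex 2.749 3.634 2.564
endloop
endfacet
facet normal 0.095 0.883 -0.461
outer loop
vertex 3.423 3.591 2.62
vertex 2.749 3.634 2.564
vertex 2.987 4.653 4.565
endloop
endfacet
facet normal 0.013 -0.720 -0.694
outer loop
vertex 2.749 3.634 2.564
vertex 3.013 3.127 3.095
vertex 2.275 3.295 2.907
endloop
endfacet
facet normal -0.681 0.682 -0.266
outer loop
vertex 2.749 3.634 2.564
vertex 2.275 3.295 2.907
vertex 2.987 4.653 4.565
endloop
endfacet
facet normal 0.013 -0.720 -0.694
outer loop
vertex 2.275 3.295 2.907
vertex 3.013 3.127 3.095
vertex 2.356 2.829 3.392
endloop
endfacet
facet normal -0.946 0.140 0.292
outer loop
vertex 2.275 3.295 2.907
vertex 2.356 2.829 3.392
vertex 2.987 4.653 4.565
endloop
endfacet
facet normal 0.013 -0.720 -0.694
outer loop
vertex 2.356 2.829 3.392
vertex 3.013 3.127 3.095
vertex 2.932 2.588 3.653
endloop
endfacet
facet normal -0.502 -0.338 0.796
outer loop
vertex 2.356 2.829 3.392
vertex 2.932 2.588 3.653
vertex 2.987 4.653 4.565
endloop
endfacet
facet normal 0.011 -0.720 -0.694
outer loop
vertex 2.932 2.588 3.653
vertex 3.013 3.127 3.095
vertex 3.569 2.752 3.493
endloop
endfacet
facet normal 0.318 -0.390 0.864
outer loop
vertex 2.932 2.588 3.653
vertex 3.569 2.752 3.493
vertex 2.987 4.653 4.565
endloop
endfacet
facet normal 0.012 -0.719 -0.695
outer loop
vertex 3.569 2.752 3.493
vertex 3.013 3.127 3.095
vertex 3.787 3.199 3.034
endloop
endfacet
facet normal 0.895 0.022 0.446
outer loop
vertex 3.569 2.752 3.493
vertex 3.787 3.199 3.034
vertex 2.987 4.653 4.565
endloop
endfacet
facet normal 0.012 -0.721 -0.693
outer loop
vertex 3.787 3.199 3.034
vertex 3.013 3.127 3.095
vertex 3.423 3.591 2.62
endloop
endfacet
facet normal 0.796 0.588 -0.143
outer loop
vertex 3.787 3.199 3.034
vertex 3.423 3.591 2.62
vertex 2.987 4.653 4.565
endloop
endfacet

endsolid


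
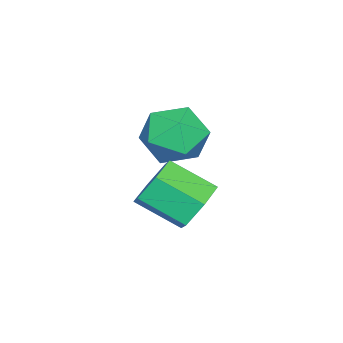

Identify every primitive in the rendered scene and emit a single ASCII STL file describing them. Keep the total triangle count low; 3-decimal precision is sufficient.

solid 
facet normal -0.521 0.805 -0.286
outer loop
vertex -2.601 -2.49 -3.082
vertex -3.475 -2.82 -2.418
vertex -2.658 -2.14 -1.992
endloop
endfacet
facet normal 0.179 0.939 -0.292
outer loop
vertex -2.601 -2.49 -3.082
vertex -2.658 -2.14 -1.992
vertex -1.654 -2.47 -2.437
endloop
endfacet
facet normal 0.490 0.471 -0.734
outer loop
vertex -2.601 -2.49 -3.082
vertex -1.654 -2.47 -2.437
vertex -1.852 -3.355 -3.137
endloop
endfacet
facet normal -0.019 0.047 -0.999
outer loop
vertex -2.601 -2.49 -3.082
vertex -1.852 -3.355 -3.137
vertex -2.977 -3.572 -3.126
endloop
endfacet
facet normal -0.644 0.253 -0.722
outer loop
vertex -2.601 -2.49 -3.082
vertex -2.977 -3.572 -3.126
vertex -3.475 -2.82 -2.418
endloop
endfacet
facet normal 0.433 0.825 0.364
outer loop
vertex -1.654 -2.47 -2.437
vertex -2.658 -2.14 -1.992
vertex -1.943 -2.788 -1.374
endloop
endfacet
facet normal -0.701 0.606 0.377
outer loop
vertex -2.658 -2.14 -1.992
vertex -3.475 -2.82 -2.418
vertex -3.068 -3.005 -1.363
endloop
endfacet
facet normal -0.900 -0.285 -0.330
outer loop
vertex -3.475 -2.82 -2.418
vertex -2.977 -3.572 -3.126
vertex -3.266 -3.89 -2.063
endloop
endfacet
facet normal 0.112 -0.619 -0.778
outer loop
vertex -2.977 -3.572 -3.126
vertex -1.852 -3.355 -3.137
vertex -2.262 -4.22 -2.508
endloop
endfacet
facet normal 0.935 0.067 -0.349
outer loop
vertex -1.852 -3.355 -3.137
vertex -1.654 -2.47 -2.437
vertex -1.445 -3.54 -2.082
endloop
endfacet
facet normal 0.019 -0.047 0.999
outer loop
vertex -2.319 -3.87 -1.418
vertex -1.943 -2.788 -1.374
vertex -3.068 -3.005 -1.363
endloop
endfacet
facet normal -0.490 -0.471 0.734
outer loop
vertex -2.319 -3.87 -1.418
vertex -3.068 -3.005 -1.363
vertex -3.266 -3.89 -2.063
endloop
endfacet
facet normal -0.179 -0.939 0.292
outer loop
vertex -2.319 -3.87 -1.418
vertex -3.266 -3.89 -2.063
vertex -2.262 -4.22 -2.508
endloop
endfacet
facet normal 0.521 -0.805 0.286
outer loop
vertex -2.319 -3.87 -1.418
vertex -2.262 -4.22 -2.508
vertex -1.445 -3.54 -2.082
endloop
endfacet
facet normal 0.644 -0.253 0.722
outer loop
vertex -2.319 -3.87 -1.418
vertex -1.445 -3.54 -2.082
vertex -1.943 -2.788 -1.374
endloop
endfacet
facet normal -0.112 0.619 0.778
outer loop
vertex -3.068 -3.005 -1.363
vertex -1.943 -2.788 -1.374
vertex -2.658 -2.14 -1.992
endloop
endfacet
facet normal -0.935 -0.067 0.349
outer loop
vertex -3.266 -3.89 -2.063
vertex -3.068 -3.005 -1.363
vertex -3.475 -2.82 -2.418
endloop
endfacet
facet normal -0.433 -0.825 -0.364
outer loop
vertex -2.262 -4.22 -2.508
vertex -3.266 -3.89 -2.063
vertex -2.977 -3.572 -3.126
endloop
endfacet
facet normal 0.701 -0.606 -0.377
outer loop
vertex -1.445 -3.54 -2.082
vertex -2.262 -4.22 -2.508
vertex -1.852 -3.355 -3.137
endloop
endfacet
facet normal 0.900 0.285 0.330
outer loop
vertex -1.943 -2.788 -1.374
vertex -1.445 -3.54 -2.082
vertex -1.654 -2.47 -2.437
endloop
endfacet
facet normal -0.092 0.861 -0.500
outer loop
vertex 0.51 -1.65 -3.981
vertex 0.197 -1.246 -3.228
vertex 1.09 -1.253 -3.404
endloop
endfacet
facet normal 0.765 -0.261 -0.589
outer loop
vertex 0.51 -1.65 -3.981
vertex 1.09 -1.253 -3.404
vertex 0.655 -3.019 -3.185
endloop
endfacet
facet normal 0.765 -0.261 -0.589
outer loop
vertex 0.655 -3.019 -3.185
vertex 1.09 -1.253 -3.404
vertex 1.236 -2.621 -2.607
endloop
endfacet
facet normal 0.091 -0.861 0.501
outer loop
vertex 0.655 -3.019 -3.185
vertex 1.236 -2.621 -2.607
vertex 0.343 -2.614 -2.432
endloop
endfacet
facet normal -0.092 0.861 -0.501
outer loop
vertex 1.09 -1.253 -3.404
vertex 0.197 -1.246 -3.228
vertex 0.777 -0.848 -2.651
endloop
endfacet
facet normal 0.935 0.248 0.255
outer loop
vertex 1.09 -1.253 -3.404
vertex 0.777 -0.848 -2.651
vertex 1.236 -2.621 -2.607
endloop
endfacet
facet normal 0.934 0.248 0.256
outer loop
vertex 1.236 -2.621 -2.607
vertex 0.777 -0.848 -2.651
vertex 0.923 -2.217 -1.855
endloop
endfacet
facet normal 0.091 -0.861 0.501
outer loop
vertex 1.236 -2.621 -2.607
vertex 0.923 -2.217 -1.855
vertex 0.343 -2.614 -2.432
endloop
endfacet
facet normal -0.092 0.861 -0.501
outer loop
vertex 0.777 -0.848 -2.651
vertex 0.197 -1.246 -3.228
vertex -0.115 -0.841 -2.475
endloop
endfacet
facet normal 0.170 0.509 0.844
outer loop
vertex 0.777 -0.848 -2.651
vertex -0.115 -0.841 -2.475
vertex 0.923 -2.217 -1.855
endloop
endfacet
facet normal 0.170 0.509 0.844
outer loop
vertex 0.923 -2.217 -1.855
vertex -0.115 -0.841 -2.475
vertex 0.03 -2.21 -1.679
endloop
endfacet
facet normal 0.092 -0.861 0.500
outer loop
vertex 0.923 -2.217 -1.855
vertex 0.03 -2.21 -1.679
vertex 0.343 -2.614 -2.432
endloop
endfacet
facet normal -0.091 0.861 -0.501
outer loop
vertex -0.115 -0.841 -2.475
vertex 0.197 -1.246 -3.228
vertex -0.696 -1.239 -3.053
endloop
endfacet
facet normal -0.765 0.261 0.589
outer loop
vertex -0.115 -0.841 -2.475
vertex -0.696 -1.239 -3.053
vertex 0.03 -2.21 -1.679
endloop
endfacet
facet normal -0.765 0.261 0.589
outer loop
vertex 0.03 -2.21 -1.679
vertex -0.696 -1.239 -3.053
vertex -0.55 -2.607 -2.256
endloop
endfacet
facet normal 0.092 -0.861 0.500
outer loop
vertex 0.03 -2.21 -1.679
vertex -0.55 -2.607 -2.256
vertex 0.343 -2.614 -2.432
endloop
endfacet
facet normal -0.091 0.861 -0.501
outer loop
vertex -0.696 -1.239 -3.053
vertex 0.197 -1.246 -3.228
vertex -0.383 -1.643 -3.805
endloop
endfacet
facet normal -0.934 -0.249 -0.255
outer loop
vertex -0.696 -1.239 -3.053
vertex -0.383 -1.643 -3.805
vertex -0.55 -2.607 -2.256
endloop
endfacet
facet normal -0.935 -0.248 -0.255
outer loop
vertex -0.55 -2.607 -2.256
vertex -0.383 -1.643 -3.805
vertex -0.237 -3.012 -3.009
endloop
endfacet
facet normal 0.092 -0.861 0.501
outer loop
vertex -0.55 -2.607 -2.256
vertex -0.237 -3.012 -3.009
vertex 0.343 -2.614 -2.432
endloop
endfacet
facet normal -0.092 0.861 -0.500
outer loop
vertex -0.383 -1.643 -3.805
vertex 0.197 -1.246 -3.228
vertex 0.51 -1.65 -3.981
endloop
endfacet
facet normal -0.170 -0.509 -0.844
outer loop
vertex -0.383 -1.643 -3.805
vertex 0.51 -1.65 -3.981
vertex -0.237 -3.012 -3.009
endloop
endfacet
facet normal -0.170 -0.509 -0.844
outer loop
vertex -0.237 -3.012 -3.009
vertex 0.51 -1.65 -3.981
vertex 0.655 -3.019 -3.185
endloop
endfacet
facet normal 0.092 -0.861 0.501
outer loop
vertex -0.237 -3.012 -3.009
vertex 0.655 -3.019 -3.185
vertex 0.343 -2.614 -2.432
endloop
endfacet

endsolid


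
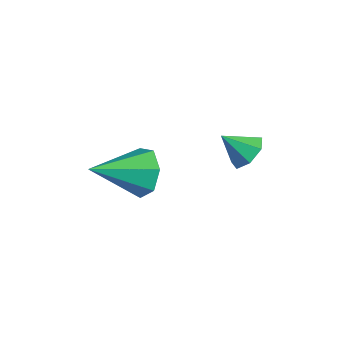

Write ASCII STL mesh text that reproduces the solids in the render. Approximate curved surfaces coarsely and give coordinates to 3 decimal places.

solid 
facet normal 0.140 0.895 -0.423
outer loop
vertex 0.753 -1.965 -1.731
vertex 0.13 -2.142 -2.312
vertex 0.053 -1.762 -1.533
endloop
endfacet
facet normal 0.266 -0.022 0.964
outer loop
vertex 0.753 -1.965 -1.731
vertex 0.053 -1.762 -1.533
vertex -0.13 -3.798 -1.528
endloop
endfacet
facet normal 0.140 0.895 -0.423
outer loop
vertex 0.053 -1.762 -1.533
vertex 0.13 -2.142 -2.312
vertex -0.589 -1.845 -1.921
endloop
endfacet
facet normal -0.521 0.049 0.852
outer loop
vertex 0.053 -1.762 -1.533
vertex -0.589 -1.845 -1.921
vertex -0.13 -3.798 -1.528
endloop
endfacet
facet normal 0.140 0.895 -0.423
outer loop
vertex -0.589 -1.845 -1.921
vertex 0.13 -2.142 -2.312
vertex -0.69 -2.152 -2.604
endloop
endfacet
facet normal -0.958 -0.180 0.223
outer loop
vertex -0.589 -1.845 -1.921
vertex -0.69 -2.152 -2.604
vertex -0.13 -3.798 -1.528
endloop
endfacet
facet normal 0.140 0.895 -0.423
outer loop
vertex -0.69 -2.152 -2.604
vertex 0.13 -2.142 -2.312
vertex -0.174 -2.451 -3.066
endloop
endfacet
facet normal -0.714 -0.537 -0.450
outer loop
vertex -0.69 -2.152 -2.604
vertex -0.174 -2.451 -3.066
vertex -0.13 -3.798 -1.528
endloop
endfacet
facet normal 0.141 0.895 -0.423
outer loop
vertex -0.174 -2.451 -3.066
vertex 0.13 -2.142 -2.312
vertex 0.571 -2.518 -2.96
endloop
endfacet
facet normal 0.026 -0.752 -0.659
outer loop
vertex -0.174 -2.451 -3.066
vertex 0.571 -2.518 -2.96
vertex -0.13 -3.798 -1.528
endloop
endfacet
facet normal 0.140 0.895 -0.424
outer loop
vertex 0.571 -2.518 -2.96
vertex 0.13 -2.142 -2.312
vertex 0.983 -2.301 -2.366
endloop
endfacet
facet normal 0.706 -0.663 -0.247
outer loop
vertex 0.571 -2.518 -2.96
vertex 0.983 -2.301 -2.366
vertex -0.13 -3.798 -1.528
endloop
endfacet
facet normal 0.140 0.895 -0.423
outer loop
vertex 0.983 -2.301 -2.366
vertex 0.13 -2.142 -2.312
vertex 0.753 -1.965 -1.731
endloop
endfacet
facet normal 0.813 -0.339 0.474
outer loop
vertex 0.983 -2.301 -2.366
vertex 0.753 -1.965 -1.731
vertex -0.13 -3.798 -1.528
endloop
endfacet
facet normal 0.442 0.586 -0.679
outer loop
vertex 2.08 0.219 -1.411
vertex 1.5 0.505 -1.542
vertex 1.953 0.68 -1.096
endloop
endfacet
facet normal 0.534 -0.372 0.759
outer loop
vertex 2.08 0.219 -1.411
vertex 1.953 0.68 -1.096
vertex 1.04 -0.105 -0.838
endloop
endfacet
facet normal 0.442 0.587 -0.679
outer loop
vertex 1.953 0.68 -1.096
vertex 1.5 0.505 -1.542
vertex 1.485 1.009 -1.116
endloop
endfacet
facet normal 0.101 0.203 0.974
outer loop
vertex 1.953 0.68 -1.096
vertex 1.485 1.009 -1.116
vertex 1.04 -0.105 -0.838
endloop
endfacet
facet normal 0.443 0.586 -0.678
outer loop
vertex 1.485 1.009 -1.116
vertex 1.5 0.505 -1.542
vertex 1.028 0.959 -1.458
endloop
endfacet
facet normal -0.575 0.407 0.709
outer loop
vertex 1.485 1.009 -1.116
vertex 1.028 0.959 -1.458
vertex 1.04 -0.105 -0.838
endloop
endfacet
facet normal 0.443 0.586 -0.678
outer loop
vertex 1.028 0.959 -1.458
vertex 1.5 0.505 -1.542
vertex 0.927 0.567 -1.863
endloop
endfacet
facet normal -0.983 0.084 0.164
outer loop
vertex 1.028 0.959 -1.458
vertex 0.927 0.567 -1.863
vertex 1.04 -0.105 -0.838
endloop
endfacet
facet normal 0.443 0.587 -0.677
outer loop
vertex 0.927 0.567 -1.863
vertex 1.5 0.505 -1.542
vertex 1.257 0.129 -2.027
endloop
endfacet
facet normal -0.816 -0.521 -0.251
outer loop
vertex 0.927 0.567 -1.863
vertex 1.257 0.129 -2.027
vertex 1.04 -0.105 -0.838
endloop
endfacet
facet normal 0.443 0.587 -0.677
outer loop
vertex 1.257 0.129 -2.027
vertex 1.5 0.505 -1.542
vertex 1.77 -0.026 -1.826
endloop
endfacet
facet normal -0.200 -0.954 -0.224
outer loop
vertex 1.257 0.129 -2.027
vertex 1.77 -0.026 -1.826
vertex 1.04 -0.105 -0.838
endloop
endfacet
facet normal 0.443 0.587 -0.677
outer loop
vertex 1.77 -0.026 -1.826
vertex 1.5 0.505 -1.542
vertex 2.08 0.219 -1.411
endloop
endfacet
facet normal 0.401 -0.888 0.225
outer loop
vertex 1.77 -0.026 -1.826
vertex 2.08 0.219 -1.411
vertex 1.04 -0.105 -0.838
endloop
endfacet

endsolid


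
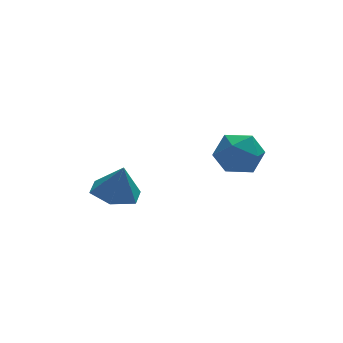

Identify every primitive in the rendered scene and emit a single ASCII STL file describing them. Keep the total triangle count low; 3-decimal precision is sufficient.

solid 
facet normal -0.756 0.036 0.654
outer loop
vertex -0.507 -3.826 1.052
vertex 0.076 -4.404 1.758
vertex 0.134 -3.322 1.765
endloop
endfacet
facet normal -0.750 0.616 0.239
outer loop
vertex -0.507 -3.826 1.052
vertex 0.134 -3.322 1.765
vertex 0.09 -2.978 0.739
endloop
endfacet
facet normal -0.803 0.402 -0.440
outer loop
vertex -0.507 -3.826 1.052
vertex 0.09 -2.978 0.739
vertex 0.006 -3.847 0.098
endloop
endfacet
facet normal -0.840 -0.310 -0.445
outer loop
vertex -0.507 -3.826 1.052
vertex 0.006 -3.847 0.098
vertex -0.003 -4.728 0.728
endloop
endfacet
facet normal -0.812 -0.537 0.231
outer loop
vertex -0.507 -3.826 1.052
vertex -0.003 -4.728 0.728
vertex 0.076 -4.404 1.758
endloop
endfacet
facet normal -0.119 0.940 0.320
outer loop
vertex 0.09 -2.978 0.739
vertex 0.134 -3.322 1.765
vertex 1.043 -3.032 1.252
endloop
endfacet
facet normal -0.129 0.000 0.992
outer loop
vertex 0.134 -3.322 1.765
vertex 0.076 -4.404 1.758
vertex 1.034 -3.913 1.882
endloop
endfacet
facet normal -0.218 -0.926 0.308
outer loop
vertex 0.076 -4.404 1.758
vertex -0.003 -4.728 0.728
vertex 0.95 -4.782 1.241
endloop
endfacet
facet normal -0.265 -0.559 -0.786
outer loop
vertex -0.003 -4.728 0.728
vertex 0.006 -3.847 0.098
vertex 0.906 -4.438 0.215
endloop
endfacet
facet normal -0.204 0.594 -0.778
outer loop
vertex 0.006 -3.847 0.098
vertex 0.09 -2.978 0.739
vertex 0.964 -3.356 0.222
endloop
endfacet
facet normal 0.840 0.310 0.445
outer loop
vertex 1.547 -3.934 0.928
vertex 1.043 -3.032 1.252
vertex 1.034 -3.913 1.882
endloop
endfacet
facet normal 0.803 -0.402 0.440
outer loop
vertex 1.547 -3.934 0.928
vertex 1.034 -3.913 1.882
vertex 0.95 -4.782 1.241
endloop
endfacet
facet normal 0.750 -0.616 -0.239
outer loop
vertex 1.547 -3.934 0.928
vertex 0.95 -4.782 1.241
vertex 0.906 -4.438 0.215
endloop
endfacet
facet normal 0.756 -0.036 -0.654
outer loop
vertex 1.547 -3.934 0.928
vertex 0.906 -4.438 0.215
vertex 0.964 -3.356 0.222
endloop
endfacet
facet normal 0.812 0.537 -0.231
outer loop
vertex 1.547 -3.934 0.928
vertex 0.964 -3.356 0.222
vertex 1.043 -3.032 1.252
endloop
endfacet
facet normal 0.265 0.559 0.786
outer loop
vertex 1.034 -3.913 1.882
vertex 1.043 -3.032 1.252
vertex 0.134 -3.322 1.765
endloop
endfacet
facet normal 0.204 -0.594 0.778
outer loop
vertex 0.95 -4.782 1.241
vertex 1.034 -3.913 1.882
vertex 0.076 -4.404 1.758
endloop
endfacet
facet normal 0.119 -0.940 -0.320
outer loop
vertex 0.906 -4.438 0.215
vertex 0.95 -4.782 1.241
vertex -0.003 -4.728 0.728
endloop
endfacet
facet normal 0.129 -0.000 -0.992
outer loop
vertex 0.964 -3.356 0.222
vertex 0.906 -4.438 0.215
vertex 0.006 -3.847 0.098
endloop
endfacet
facet normal 0.218 0.926 -0.308
outer loop
vertex 1.043 -3.032 1.252
vertex 0.964 -3.356 0.222
vertex 0.09 -2.978 0.739
endloop
endfacet
facet normal -0.203 0.137 -0.970
outer loop
vertex -2.713 -1.763 -1.726
vertex -3.749 -1.86 -1.523
vertex -3.288 -0.906 -1.485
endloop
endfacet
facet normal 0.799 0.413 0.437
outer loop
vertex -2.713 -1.763 -1.726
vertex -3.288 -0.906 -1.485
vertex -3.451 -2.06 -0.097
endloop
endfacet
facet normal -0.203 0.137 -0.970
outer loop
vertex -3.288 -0.906 -1.485
vertex -3.749 -1.86 -1.523
vertex -4.324 -1.003 -1.282
endloop
endfacet
facet normal 0.054 0.765 0.642
outer loop
vertex -3.288 -0.906 -1.485
vertex -4.324 -1.003 -1.282
vertex -3.451 -2.06 -0.097
endloop
endfacet
facet normal -0.204 0.136 -0.970
outer loop
vertex -4.324 -1.003 -1.282
vertex -3.749 -1.86 -1.523
vertex -4.785 -1.957 -1.319
endloop
endfacet
facet normal -0.637 0.280 0.719
outer loop
vertex -4.324 -1.003 -1.282
vertex -4.785 -1.957 -1.319
vertex -3.451 -2.06 -0.097
endloop
endfacet
facet normal -0.204 0.136 -0.970
outer loop
vertex -4.785 -1.957 -1.319
vertex -3.749 -1.86 -1.523
vertex -4.21 -2.814 -1.56
endloop
endfacet
facet normal -0.584 -0.558 0.590
outer loop
vertex -4.785 -1.957 -1.319
vertex -4.21 -2.814 -1.56
vertex -3.451 -2.06 -0.097
endloop
endfacet
facet normal -0.203 0.136 -0.970
outer loop
vertex -4.21 -2.814 -1.56
vertex -3.749 -1.86 -1.523
vertex -3.174 -2.717 -1.763
endloop
endfacet
facet normal 0.161 -0.909 0.385
outer loop
vertex -4.21 -2.814 -1.56
vertex -3.174 -2.717 -1.763
vertex -3.451 -2.06 -0.097
endloop
endfacet
facet normal -0.203 0.136 -0.970
outer loop
vertex -3.174 -2.717 -1.763
vertex -3.749 -1.86 -1.523
vertex -2.713 -1.763 -1.726
endloop
endfacet
facet normal 0.852 -0.424 0.309
outer loop
vertex -3.174 -2.717 -1.763
vertex -2.713 -1.763 -1.726
vertex -3.451 -2.06 -0.097
endloop
endfacet

endsolid


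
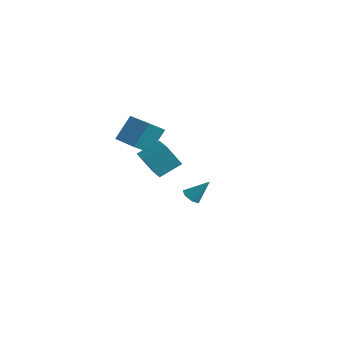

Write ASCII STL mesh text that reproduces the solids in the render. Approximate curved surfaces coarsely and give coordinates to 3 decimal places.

solid 
facet normal -0.998 0.029 0.052
outer loop
vertex -4.316 -1.458 -1.217
vertex -4.22 -0.488 0.09
vertex -4.327 -0.293 -2.08
endloop
endfacet
facet normal -0.059 -0.595 -0.802
outer loop
vertex -2.98 -0.332 -2.15
vertex -4.316 -1.458 -1.217
vertex -4.327 -0.293 -2.08
endloop
endfacet
facet normal -0.998 0.029 0.052
outer loop
vertex -4.327 -0.293 -2.08
vertex -4.22 -0.488 0.09
vertex -4.231 0.677 -0.773
endloop
endfacet
facet normal -0.008 0.803 -0.596
outer loop
vertex -4.231 0.677 -0.773
vertex -2.98 -0.332 -2.15
vertex -4.327 -0.293 -2.08
endloop
endfacet
facet normal 0.008 -0.803 0.596
outer loop
vertex -4.316 -1.458 -1.217
vertex -2.873 -0.527 0.02
vertex -4.22 -0.488 0.09
endloop
endfacet
facet normal -0.059 -0.595 -0.802
outer loop
vertex -2.969 -1.497 -1.287
vertex -4.316 -1.458 -1.217
vertex -2.98 -0.332 -2.15
endloop
endfacet
facet normal 0.008 -0.803 0.596
outer loop
vertex -2.969 -1.497 -1.287
vertex -2.873 -0.527 0.02
vertex -4.316 -1.458 -1.217
endloop
endfacet
facet normal 0.059 0.595 0.802
outer loop
vertex -4.22 -0.488 0.09
vertex -2.873 -0.527 0.02
vertex -4.231 0.677 -0.773
endloop
endfacet
facet normal -0.008 0.803 -0.596
outer loop
vertex -2.884 0.638 -0.843
vertex -2.98 -0.332 -2.15
vertex -4.231 0.677 -0.773
endloop
endfacet
facet normal 0.059 0.595 0.802
outer loop
vertex -4.231 0.677 -0.773
vertex -2.873 -0.527 0.02
vertex -2.884 0.638 -0.843
endloop
endfacet
facet normal 0.998 -0.029 -0.052
outer loop
vertex -2.884 0.638 -0.843
vertex -2.969 -1.497 -1.287
vertex -2.98 -0.332 -2.15
endloop
endfacet
facet normal 0.998 -0.029 -0.052
outer loop
vertex -2.873 -0.527 0.02
vertex -2.969 -1.497 -1.287
vertex -2.884 0.638 -0.843
endloop
endfacet
facet normal -0.862 0.477 -0.168
outer loop
vertex -5.047 0.765 -3.407
vertex -4.553 1.911 -2.688
vertex -4.489 1.324 -4.682
endloop
endfacet
facet normal -0.344 -0.795 -0.499
outer loop
vertex -3.307 0.669 -4.452
vertex -5.047 0.765 -3.407
vertex -4.489 1.324 -4.682
endloop
endfacet
facet normal -0.862 0.478 -0.168
outer loop
vertex -4.489 1.324 -4.682
vertex -4.553 1.911 -2.688
vertex -3.994 2.47 -3.963
endloop
endfacet
facet normal 0.372 0.373 -0.850
outer loop
vertex -3.994 2.47 -3.963
vertex -3.307 0.669 -4.452
vertex -4.489 1.324 -4.682
endloop
endfacet
facet normal -0.372 -0.373 0.850
outer loop
vertex -5.047 0.765 -3.407
vertex -3.371 1.256 -2.458
vertex -4.553 1.911 -2.688
endloop
endfacet
facet normal -0.344 -0.795 -0.499
outer loop
vertex -3.866 0.11 -3.177
vertex -5.047 0.765 -3.407
vertex -3.307 0.669 -4.452
endloop
endfacet
facet normal -0.372 -0.373 0.850
outer loop
vertex -3.866 0.11 -3.177
vertex -3.371 1.256 -2.458
vertex -5.047 0.765 -3.407
endloop
endfacet
facet normal 0.344 0.795 0.499
outer loop
vertex -4.553 1.911 -2.688
vertex -3.371 1.256 -2.458
vertex -3.994 2.47 -3.963
endloop
endfacet
facet normal 0.372 0.373 -0.850
outer loop
vertex -2.813 1.815 -3.733
vertex -3.307 0.669 -4.452
vertex -3.994 2.47 -3.963
endloop
endfacet
facet normal 0.344 0.795 0.499
outer loop
vertex -3.994 2.47 -3.963
vertex -3.371 1.256 -2.458
vertex -2.813 1.815 -3.733
endloop
endfacet
facet normal 0.862 -0.478 0.169
outer loop
vertex -2.813 1.815 -3.733
vertex -3.866 0.11 -3.177
vertex -3.307 0.669 -4.452
endloop
endfacet
facet normal 0.862 -0.478 0.168
outer loop
vertex -3.371 1.256 -2.458
vertex -3.866 0.11 -3.177
vertex -2.813 1.815 -3.733
endloop
endfacet
facet normal -0.472 -0.443 -0.762
outer loop
vertex 3.088 -3.223 -2.247
vertex 2.629 -3.223 -1.963
vertex 2.817 -2.845 -2.299
endloop
endfacet
facet normal 0.787 0.518 -0.335
outer loop
vertex 3.088 -3.223 -2.247
vertex 2.817 -2.845 -2.299
vertex 3.251 -2.637 -0.957
endloop
endfacet
facet normal -0.471 -0.444 -0.763
outer loop
vertex 2.817 -2.845 -2.299
vertex 2.629 -3.223 -1.963
vertex 2.404 -2.752 -2.098
endloop
endfacet
facet normal 0.126 0.973 -0.192
outer loop
vertex 2.817 -2.845 -2.299
vertex 2.404 -2.752 -2.098
vertex 3.251 -2.637 -0.957
endloop
endfacet
facet normal -0.471 -0.444 -0.763
outer loop
vertex 2.404 -2.752 -2.098
vertex 2.629 -3.223 -1.963
vertex 2.16 -3.014 -1.795
endloop
endfacet
facet normal -0.506 0.811 0.294
outer loop
vertex 2.404 -2.752 -2.098
vertex 2.16 -3.014 -1.795
vertex 3.251 -2.637 -0.957
endloop
endfacet
facet normal -0.471 -0.443 -0.763
outer loop
vertex 2.16 -3.014 -1.795
vertex 2.629 -3.223 -1.963
vertex 2.27 -3.434 -1.619
endloop
endfacet
facet normal -0.635 0.151 0.758
outer loop
vertex 2.16 -3.014 -1.795
vertex 2.27 -3.434 -1.619
vertex 3.251 -2.637 -0.957
endloop
endfacet
facet normal -0.470 -0.444 -0.763
outer loop
vertex 2.27 -3.434 -1.619
vertex 2.629 -3.223 -1.963
vertex 2.65 -3.695 -1.701
endloop
endfacet
facet normal -0.163 -0.504 0.848
outer loop
vertex 2.27 -3.434 -1.619
vertex 2.65 -3.695 -1.701
vertex 3.251 -2.637 -0.957
endloop
endfacet
facet normal -0.471 -0.444 -0.762
outer loop
vertex 2.65 -3.695 -1.701
vertex 2.629 -3.223 -1.963
vertex 3.014 -3.601 -1.981
endloop
endfacet
facet normal 0.555 -0.666 0.498
outer loop
vertex 2.65 -3.695 -1.701
vertex 3.014 -3.601 -1.981
vertex 3.251 -2.637 -0.957
endloop
endfacet
facet normal -0.471 -0.444 -0.762
outer loop
vertex 3.014 -3.601 -1.981
vertex 2.629 -3.223 -1.963
vertex 3.088 -3.223 -2.247
endloop
endfacet
facet normal 0.977 -0.211 -0.028
outer loop
vertex 3.014 -3.601 -1.981
vertex 3.088 -3.223 -2.247
vertex 3.251 -2.637 -0.957
endloop
endfacet

endsolid


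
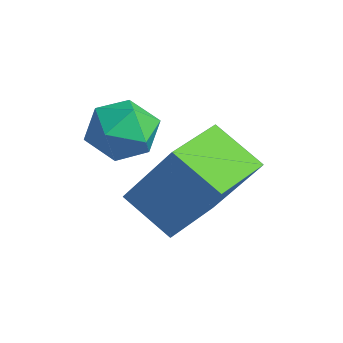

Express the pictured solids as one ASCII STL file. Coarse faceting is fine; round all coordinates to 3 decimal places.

solid 
facet normal -0.872 0.481 0.087
outer loop
vertex -2.148 -0.393 0.146
vertex -2.521 -1.115 0.398
vertex -2.175 -0.592 0.974
endloop
endfacet
facet normal -0.324 0.922 0.211
outer loop
vertex -2.148 -0.393 0.146
vertex -2.175 -0.592 0.974
vertex -1.464 -0.265 0.638
endloop
endfacet
facet normal 0.092 0.925 -0.368
outer loop
vertex -2.148 -0.393 0.146
vertex -1.464 -0.265 0.638
vertex -1.371 -0.586 -0.146
endloop
endfacet
facet normal -0.199 0.487 -0.851
outer loop
vertex -2.148 -0.393 0.146
vertex -1.371 -0.586 -0.146
vertex -2.025 -1.112 -0.294
endloop
endfacet
facet normal -0.795 0.212 -0.569
outer loop
vertex -2.148 -0.393 0.146
vertex -2.025 -1.112 -0.294
vertex -2.521 -1.115 0.398
endloop
endfacet
facet normal 0.054 0.655 0.753
outer loop
vertex -1.464 -0.265 0.638
vertex -2.175 -0.592 0.974
vertex -1.415 -0.908 1.194
endloop
endfacet
facet normal -0.832 -0.058 0.552
outer loop
vertex -2.175 -0.592 0.974
vertex -2.521 -1.115 0.398
vertex -2.069 -1.434 1.046
endloop
endfacet
facet normal -0.706 -0.493 -0.508
outer loop
vertex -2.521 -1.115 0.398
vertex -2.025 -1.112 -0.294
vertex -1.976 -1.755 0.262
endloop
endfacet
facet normal 0.258 -0.050 -0.965
outer loop
vertex -2.025 -1.112 -0.294
vertex -1.371 -0.586 -0.146
vertex -1.265 -1.428 -0.074
endloop
endfacet
facet normal 0.729 0.660 -0.184
outer loop
vertex -1.371 -0.586 -0.146
vertex -1.464 -0.265 0.638
vertex -0.919 -0.905 0.502
endloop
endfacet
facet normal 0.199 -0.487 0.851
outer loop
vertex -1.292 -1.627 0.754
vertex -1.415 -0.908 1.194
vertex -2.069 -1.434 1.046
endloop
endfacet
facet normal -0.092 -0.925 0.368
outer loop
vertex -1.292 -1.627 0.754
vertex -2.069 -1.434 1.046
vertex -1.976 -1.755 0.262
endloop
endfacet
facet normal 0.324 -0.922 -0.211
outer loop
vertex -1.292 -1.627 0.754
vertex -1.976 -1.755 0.262
vertex -1.265 -1.428 -0.074
endloop
endfacet
facet normal 0.872 -0.481 -0.087
outer loop
vertex -1.292 -1.627 0.754
vertex -1.265 -1.428 -0.074
vertex -0.919 -0.905 0.502
endloop
endfacet
facet normal 0.795 -0.212 0.569
outer loop
vertex -1.292 -1.627 0.754
vertex -0.919 -0.905 0.502
vertex -1.415 -0.908 1.194
endloop
endfacet
facet normal -0.258 0.050 0.965
outer loop
vertex -2.069 -1.434 1.046
vertex -1.415 -0.908 1.194
vertex -2.175 -0.592 0.974
endloop
endfacet
facet normal -0.729 -0.660 0.184
outer loop
vertex -1.976 -1.755 0.262
vertex -2.069 -1.434 1.046
vertex -2.521 -1.115 0.398
endloop
endfacet
facet normal -0.054 -0.655 -0.753
outer loop
vertex -1.265 -1.428 -0.074
vertex -1.976 -1.755 0.262
vertex -2.025 -1.112 -0.294
endloop
endfacet
facet normal 0.832 0.058 -0.552
outer loop
vertex -0.919 -0.905 0.502
vertex -1.265 -1.428 -0.074
vertex -1.371 -0.586 -0.146
endloop
endfacet
facet normal 0.706 0.493 0.508
outer loop
vertex -1.415 -0.908 1.194
vertex -0.919 -0.905 0.502
vertex -1.464 -0.265 0.638
endloop
endfacet
facet normal -0.751 -0.360 0.553
outer loop
vertex -0.186 -0.733 0.575
vertex -0.931 0.715 0.505
vertex -1.162 -1.318 -1.13
endloop
endfacet
facet normal 0.457 -0.889 0.044
outer loop
vertex -0.109 -0.815 -1.905
vertex -0.186 -0.733 0.575
vertex -1.162 -1.318 -1.13
endloop
endfacet
facet normal -0.752 -0.359 0.553
outer loop
vertex -1.162 -1.318 -1.13
vertex -0.931 0.715 0.505
vertex -1.906 0.13 -1.201
endloop
endfacet
facet normal -0.476 -0.285 -0.832
outer loop
vertex -1.906 0.13 -1.201
vertex -0.109 -0.815 -1.905
vertex -1.162 -1.318 -1.13
endloop
endfacet
facet normal 0.476 0.285 0.832
outer loop
vertex -0.186 -0.733 0.575
vertex 0.122 1.218 -0.27
vertex -0.931 0.715 0.505
endloop
endfacet
facet normal 0.457 -0.888 0.044
outer loop
vertex 0.866 -0.23 -0.199
vertex -0.186 -0.733 0.575
vertex -0.109 -0.815 -1.905
endloop
endfacet
facet normal 0.476 0.285 0.832
outer loop
vertex 0.866 -0.23 -0.199
vertex 0.122 1.218 -0.27
vertex -0.186 -0.733 0.575
endloop
endfacet
facet normal -0.457 0.889 -0.044
outer loop
vertex -0.931 0.715 0.505
vertex 0.122 1.218 -0.27
vertex -1.906 0.13 -1.201
endloop
endfacet
facet normal -0.476 -0.285 -0.832
outer loop
vertex -0.854 0.633 -1.975
vertex -0.109 -0.815 -1.905
vertex -1.906 0.13 -1.201
endloop
endfacet
facet normal -0.457 0.889 -0.043
outer loop
vertex -1.906 0.13 -1.201
vertex 0.122 1.218 -0.27
vertex -0.854 0.633 -1.975
endloop
endfacet
facet normal 0.751 0.360 -0.553
outer loop
vertex -0.854 0.633 -1.975
vertex 0.866 -0.23 -0.199
vertex -0.109 -0.815 -1.905
endloop
endfacet
facet normal 0.752 0.359 -0.553
outer loop
vertex 0.122 1.218 -0.27
vertex 0.866 -0.23 -0.199
vertex -0.854 0.633 -1.975
endloop
endfacet

endsolid
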